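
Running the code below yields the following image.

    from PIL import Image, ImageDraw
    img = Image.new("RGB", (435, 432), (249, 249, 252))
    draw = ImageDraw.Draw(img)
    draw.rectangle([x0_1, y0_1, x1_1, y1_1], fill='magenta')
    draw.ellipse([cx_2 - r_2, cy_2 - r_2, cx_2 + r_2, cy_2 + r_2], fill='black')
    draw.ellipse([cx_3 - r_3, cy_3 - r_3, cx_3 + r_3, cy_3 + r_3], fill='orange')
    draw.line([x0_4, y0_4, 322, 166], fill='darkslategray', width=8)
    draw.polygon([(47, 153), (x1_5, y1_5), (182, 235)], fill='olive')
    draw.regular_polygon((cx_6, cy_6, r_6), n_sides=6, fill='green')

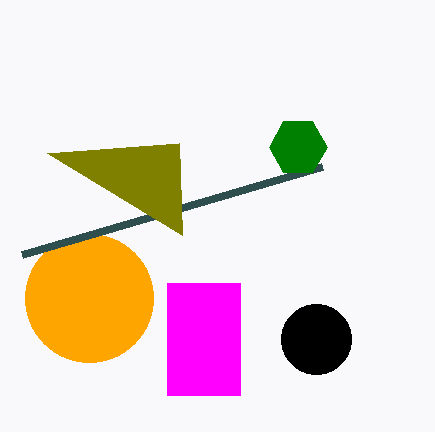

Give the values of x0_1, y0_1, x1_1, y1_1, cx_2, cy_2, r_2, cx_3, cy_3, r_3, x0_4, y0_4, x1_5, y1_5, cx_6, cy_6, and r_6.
x0_1 = 167
y0_1 = 283
x1_1 = 240
y1_1 = 395
cx_2 = 316
cy_2 = 339
r_2 = 35
cx_3 = 89
cy_3 = 298
r_3 = 64
x0_4 = 22
y0_4 = 254
x1_5 = 179
y1_5 = 143
cx_6 = 298
cy_6 = 147
r_6 = 29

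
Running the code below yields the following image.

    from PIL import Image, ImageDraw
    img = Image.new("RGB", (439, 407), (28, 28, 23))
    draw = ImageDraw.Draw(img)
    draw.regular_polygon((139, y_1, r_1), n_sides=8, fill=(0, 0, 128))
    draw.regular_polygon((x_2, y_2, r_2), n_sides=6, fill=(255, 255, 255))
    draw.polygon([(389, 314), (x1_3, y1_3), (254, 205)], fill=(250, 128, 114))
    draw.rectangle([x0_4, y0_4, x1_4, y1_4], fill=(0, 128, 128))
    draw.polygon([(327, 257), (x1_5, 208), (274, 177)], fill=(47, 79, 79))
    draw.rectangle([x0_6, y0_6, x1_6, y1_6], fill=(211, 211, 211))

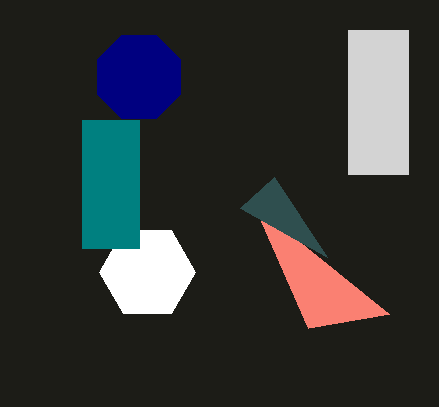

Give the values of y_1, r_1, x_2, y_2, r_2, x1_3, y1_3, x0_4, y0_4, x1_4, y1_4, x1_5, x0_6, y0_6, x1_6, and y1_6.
y_1 = 77, r_1 = 45, x_2 = 147, y_2 = 272, r_2 = 48, x1_3 = 308, y1_3 = 328, x0_4 = 82, y0_4 = 120, x1_4 = 139, y1_4 = 248, x1_5 = 240, x0_6 = 348, y0_6 = 30, x1_6 = 408, y1_6 = 174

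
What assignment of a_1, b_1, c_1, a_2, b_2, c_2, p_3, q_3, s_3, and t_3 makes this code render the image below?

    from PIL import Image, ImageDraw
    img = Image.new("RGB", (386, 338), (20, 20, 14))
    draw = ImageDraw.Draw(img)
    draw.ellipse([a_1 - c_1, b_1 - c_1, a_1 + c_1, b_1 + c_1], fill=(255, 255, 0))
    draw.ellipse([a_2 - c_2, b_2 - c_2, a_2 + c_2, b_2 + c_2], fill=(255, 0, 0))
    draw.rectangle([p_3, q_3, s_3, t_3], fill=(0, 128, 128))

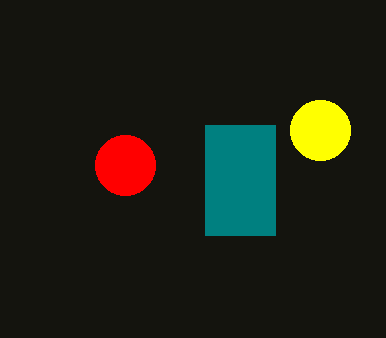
a_1 = 320, b_1 = 130, c_1 = 30, a_2 = 125, b_2 = 165, c_2 = 30, p_3 = 205, q_3 = 125, s_3 = 275, t_3 = 235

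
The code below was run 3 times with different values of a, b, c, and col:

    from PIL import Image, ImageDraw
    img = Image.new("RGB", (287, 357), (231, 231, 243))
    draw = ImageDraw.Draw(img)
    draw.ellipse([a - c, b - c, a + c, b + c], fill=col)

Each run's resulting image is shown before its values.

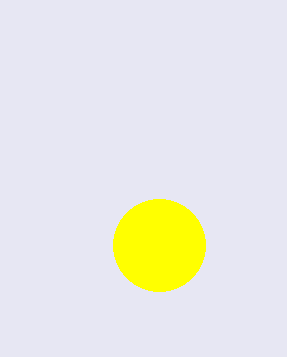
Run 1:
a = 159
b = 245
c = 46
col = 'yellow'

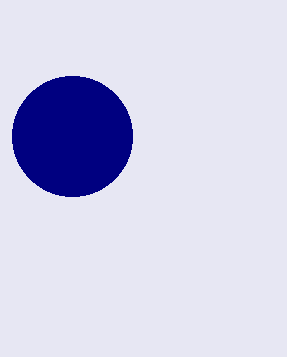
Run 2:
a = 72; b = 136; c = 60; col = 'navy'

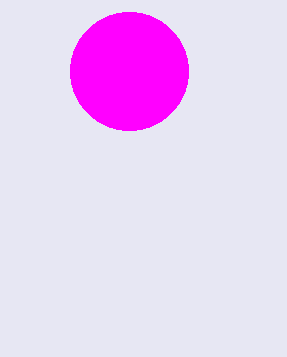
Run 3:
a = 129
b = 71
c = 59
col = 'magenta'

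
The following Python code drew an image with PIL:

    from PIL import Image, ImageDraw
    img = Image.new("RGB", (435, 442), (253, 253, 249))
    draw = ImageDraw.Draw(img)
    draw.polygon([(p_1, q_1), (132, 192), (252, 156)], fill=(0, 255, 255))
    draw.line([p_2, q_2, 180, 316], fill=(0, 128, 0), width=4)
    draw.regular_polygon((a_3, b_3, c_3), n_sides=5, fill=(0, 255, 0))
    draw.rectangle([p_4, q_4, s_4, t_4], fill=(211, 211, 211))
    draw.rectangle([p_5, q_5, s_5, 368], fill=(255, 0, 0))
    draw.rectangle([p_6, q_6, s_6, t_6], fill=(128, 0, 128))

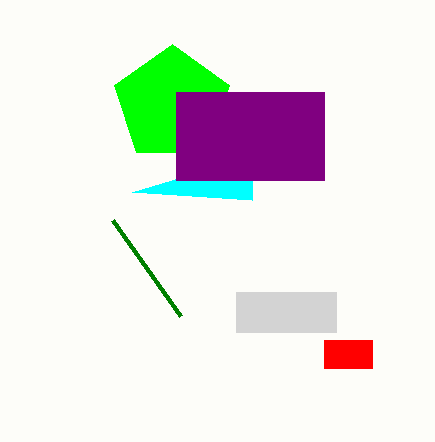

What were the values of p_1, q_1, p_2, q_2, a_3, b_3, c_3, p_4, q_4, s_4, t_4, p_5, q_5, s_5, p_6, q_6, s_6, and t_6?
p_1 = 252; q_1 = 200; p_2 = 112; q_2 = 220; a_3 = 172; b_3 = 104; c_3 = 60; p_4 = 236; q_4 = 292; s_4 = 336; t_4 = 332; p_5 = 324; q_5 = 340; s_5 = 372; p_6 = 176; q_6 = 92; s_6 = 324; t_6 = 180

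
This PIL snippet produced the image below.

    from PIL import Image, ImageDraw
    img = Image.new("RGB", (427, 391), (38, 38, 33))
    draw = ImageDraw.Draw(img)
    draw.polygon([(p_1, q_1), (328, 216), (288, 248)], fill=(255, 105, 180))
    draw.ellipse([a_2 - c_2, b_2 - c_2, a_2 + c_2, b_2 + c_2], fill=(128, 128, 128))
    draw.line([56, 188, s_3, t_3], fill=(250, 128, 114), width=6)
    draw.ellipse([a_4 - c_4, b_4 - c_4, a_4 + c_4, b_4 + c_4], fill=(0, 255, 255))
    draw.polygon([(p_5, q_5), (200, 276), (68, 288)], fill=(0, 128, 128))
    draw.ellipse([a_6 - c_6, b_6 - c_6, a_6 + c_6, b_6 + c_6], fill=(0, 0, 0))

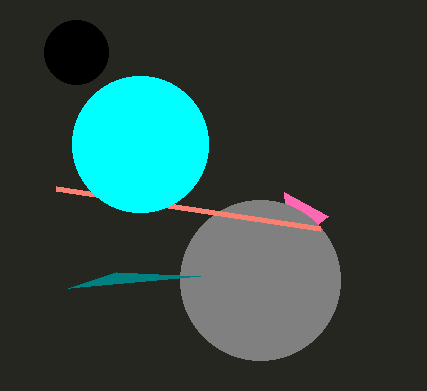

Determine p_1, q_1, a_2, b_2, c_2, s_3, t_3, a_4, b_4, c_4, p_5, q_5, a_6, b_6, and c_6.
p_1 = 284
q_1 = 192
a_2 = 260
b_2 = 280
c_2 = 80
s_3 = 320
t_3 = 228
a_4 = 140
b_4 = 144
c_4 = 68
p_5 = 116
q_5 = 272
a_6 = 76
b_6 = 52
c_6 = 32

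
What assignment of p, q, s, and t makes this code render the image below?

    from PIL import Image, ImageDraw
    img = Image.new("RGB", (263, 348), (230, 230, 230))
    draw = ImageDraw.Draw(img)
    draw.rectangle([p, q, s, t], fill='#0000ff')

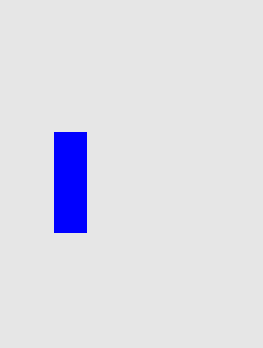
p = 54; q = 132; s = 86; t = 232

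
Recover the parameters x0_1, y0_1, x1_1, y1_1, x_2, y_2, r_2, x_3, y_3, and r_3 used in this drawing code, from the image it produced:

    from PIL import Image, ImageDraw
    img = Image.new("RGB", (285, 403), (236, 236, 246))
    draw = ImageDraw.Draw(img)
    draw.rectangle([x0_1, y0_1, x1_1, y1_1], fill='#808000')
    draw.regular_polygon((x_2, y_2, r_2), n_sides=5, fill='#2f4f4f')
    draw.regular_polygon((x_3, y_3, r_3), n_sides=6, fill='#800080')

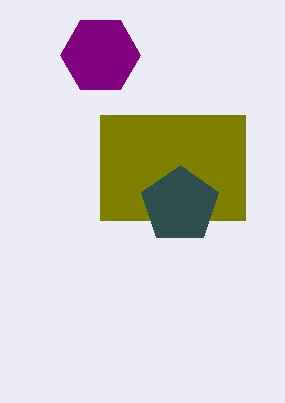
x0_1 = 100; y0_1 = 115; x1_1 = 245; y1_1 = 220; x_2 = 180; y_2 = 205; r_2 = 40; x_3 = 100; y_3 = 55; r_3 = 40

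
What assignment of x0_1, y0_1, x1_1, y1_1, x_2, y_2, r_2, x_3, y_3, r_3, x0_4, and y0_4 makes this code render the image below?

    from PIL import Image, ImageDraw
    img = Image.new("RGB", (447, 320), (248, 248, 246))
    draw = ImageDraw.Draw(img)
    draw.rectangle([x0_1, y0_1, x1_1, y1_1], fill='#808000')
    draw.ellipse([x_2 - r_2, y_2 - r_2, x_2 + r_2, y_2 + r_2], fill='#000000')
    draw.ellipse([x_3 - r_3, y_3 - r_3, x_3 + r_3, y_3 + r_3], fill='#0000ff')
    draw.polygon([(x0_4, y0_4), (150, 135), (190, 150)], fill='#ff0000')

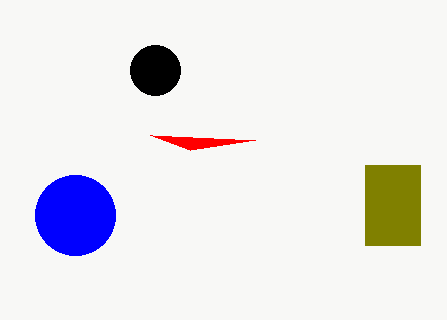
x0_1 = 365, y0_1 = 165, x1_1 = 420, y1_1 = 245, x_2 = 155, y_2 = 70, r_2 = 25, x_3 = 75, y_3 = 215, r_3 = 40, x0_4 = 255, y0_4 = 140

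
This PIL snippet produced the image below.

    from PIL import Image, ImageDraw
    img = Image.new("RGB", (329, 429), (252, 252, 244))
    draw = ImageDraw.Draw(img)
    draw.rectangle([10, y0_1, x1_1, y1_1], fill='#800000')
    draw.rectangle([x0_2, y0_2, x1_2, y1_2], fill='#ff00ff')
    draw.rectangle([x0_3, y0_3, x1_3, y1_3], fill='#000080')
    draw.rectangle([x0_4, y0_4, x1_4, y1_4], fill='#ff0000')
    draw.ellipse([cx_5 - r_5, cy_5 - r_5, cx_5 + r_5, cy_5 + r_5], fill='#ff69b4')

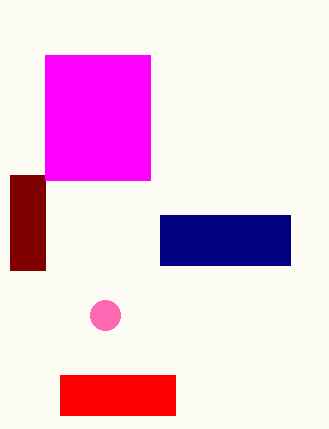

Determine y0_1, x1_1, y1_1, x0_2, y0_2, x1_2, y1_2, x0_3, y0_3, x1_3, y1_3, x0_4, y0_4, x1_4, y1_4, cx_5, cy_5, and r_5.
y0_1 = 175
x1_1 = 45
y1_1 = 270
x0_2 = 45
y0_2 = 55
x1_2 = 150
y1_2 = 180
x0_3 = 160
y0_3 = 215
x1_3 = 290
y1_3 = 265
x0_4 = 60
y0_4 = 375
x1_4 = 175
y1_4 = 415
cx_5 = 105
cy_5 = 315
r_5 = 15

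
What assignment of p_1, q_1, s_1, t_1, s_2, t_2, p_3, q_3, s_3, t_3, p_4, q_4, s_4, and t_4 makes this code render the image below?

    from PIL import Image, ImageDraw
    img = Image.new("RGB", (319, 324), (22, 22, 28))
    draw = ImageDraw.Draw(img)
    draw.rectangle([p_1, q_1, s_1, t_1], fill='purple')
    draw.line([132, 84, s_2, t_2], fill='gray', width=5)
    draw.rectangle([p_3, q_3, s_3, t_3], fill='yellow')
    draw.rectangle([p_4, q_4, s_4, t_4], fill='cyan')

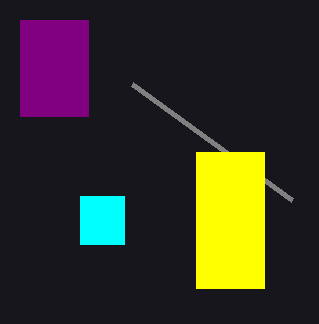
p_1 = 20, q_1 = 20, s_1 = 88, t_1 = 116, s_2 = 292, t_2 = 200, p_3 = 196, q_3 = 152, s_3 = 264, t_3 = 288, p_4 = 80, q_4 = 196, s_4 = 124, t_4 = 244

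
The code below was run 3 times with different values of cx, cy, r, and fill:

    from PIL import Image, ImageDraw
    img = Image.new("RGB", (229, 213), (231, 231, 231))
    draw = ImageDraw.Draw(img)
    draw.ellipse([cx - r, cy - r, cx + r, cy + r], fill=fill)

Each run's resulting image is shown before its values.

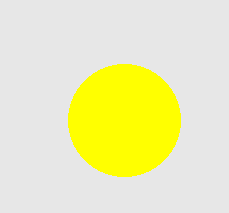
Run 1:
cx = 124
cy = 120
r = 56
fill = 'yellow'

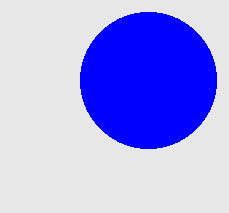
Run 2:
cx = 148
cy = 80
r = 68
fill = 'blue'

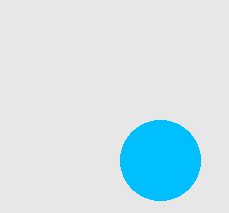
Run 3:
cx = 160, cy = 160, r = 40, fill = 'deepskyblue'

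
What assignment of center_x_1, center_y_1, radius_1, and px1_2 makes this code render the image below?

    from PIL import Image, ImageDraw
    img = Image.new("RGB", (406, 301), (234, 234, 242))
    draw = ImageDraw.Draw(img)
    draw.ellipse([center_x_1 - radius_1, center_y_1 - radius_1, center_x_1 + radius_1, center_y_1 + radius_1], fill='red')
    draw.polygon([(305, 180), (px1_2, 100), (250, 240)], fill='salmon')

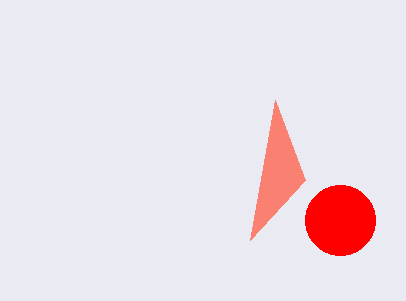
center_x_1 = 340
center_y_1 = 220
radius_1 = 35
px1_2 = 275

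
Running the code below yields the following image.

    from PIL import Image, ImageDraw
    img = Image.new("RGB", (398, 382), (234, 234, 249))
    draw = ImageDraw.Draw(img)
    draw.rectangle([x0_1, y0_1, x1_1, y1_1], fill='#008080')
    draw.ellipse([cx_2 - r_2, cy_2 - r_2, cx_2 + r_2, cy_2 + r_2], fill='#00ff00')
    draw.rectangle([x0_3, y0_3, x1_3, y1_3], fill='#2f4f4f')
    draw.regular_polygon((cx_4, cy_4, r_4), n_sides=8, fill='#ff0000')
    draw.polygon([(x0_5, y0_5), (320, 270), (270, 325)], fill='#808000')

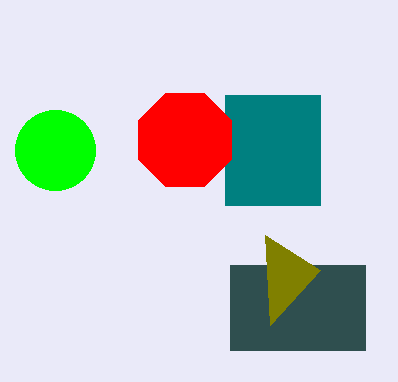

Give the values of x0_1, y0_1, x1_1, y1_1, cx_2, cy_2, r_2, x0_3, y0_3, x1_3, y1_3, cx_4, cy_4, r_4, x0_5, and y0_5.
x0_1 = 225; y0_1 = 95; x1_1 = 320; y1_1 = 205; cx_2 = 55; cy_2 = 150; r_2 = 40; x0_3 = 230; y0_3 = 265; x1_3 = 365; y1_3 = 350; cx_4 = 185; cy_4 = 140; r_4 = 50; x0_5 = 265; y0_5 = 235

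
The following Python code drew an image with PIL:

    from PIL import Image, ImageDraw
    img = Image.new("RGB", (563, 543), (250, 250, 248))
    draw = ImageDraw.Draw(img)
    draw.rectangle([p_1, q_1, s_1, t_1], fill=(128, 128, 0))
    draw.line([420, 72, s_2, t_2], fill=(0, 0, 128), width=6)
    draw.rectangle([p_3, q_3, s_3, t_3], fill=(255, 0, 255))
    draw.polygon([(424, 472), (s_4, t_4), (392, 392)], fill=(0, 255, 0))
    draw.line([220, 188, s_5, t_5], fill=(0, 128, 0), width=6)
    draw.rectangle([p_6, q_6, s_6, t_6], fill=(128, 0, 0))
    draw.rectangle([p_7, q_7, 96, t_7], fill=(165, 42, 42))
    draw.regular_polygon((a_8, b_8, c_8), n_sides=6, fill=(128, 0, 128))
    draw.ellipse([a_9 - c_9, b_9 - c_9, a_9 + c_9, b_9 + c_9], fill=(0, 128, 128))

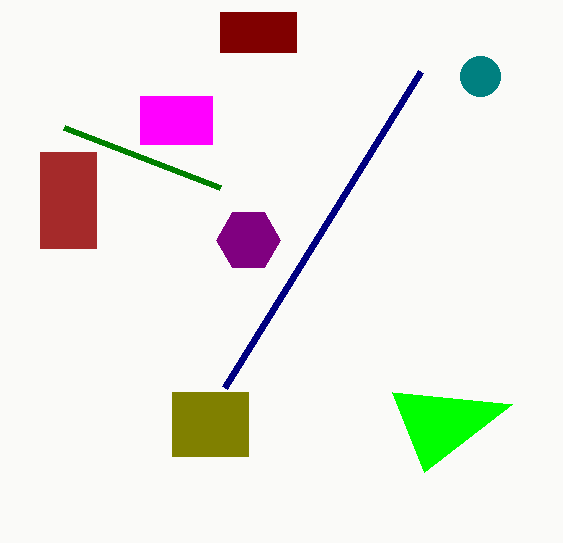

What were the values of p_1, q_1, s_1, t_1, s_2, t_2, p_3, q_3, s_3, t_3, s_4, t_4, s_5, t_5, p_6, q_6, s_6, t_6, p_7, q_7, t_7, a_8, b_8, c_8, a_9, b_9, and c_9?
p_1 = 172; q_1 = 392; s_1 = 248; t_1 = 456; s_2 = 224; t_2 = 388; p_3 = 140; q_3 = 96; s_3 = 212; t_3 = 144; s_4 = 512; t_4 = 404; s_5 = 64; t_5 = 128; p_6 = 220; q_6 = 12; s_6 = 296; t_6 = 52; p_7 = 40; q_7 = 152; t_7 = 248; a_8 = 248; b_8 = 240; c_8 = 32; a_9 = 480; b_9 = 76; c_9 = 20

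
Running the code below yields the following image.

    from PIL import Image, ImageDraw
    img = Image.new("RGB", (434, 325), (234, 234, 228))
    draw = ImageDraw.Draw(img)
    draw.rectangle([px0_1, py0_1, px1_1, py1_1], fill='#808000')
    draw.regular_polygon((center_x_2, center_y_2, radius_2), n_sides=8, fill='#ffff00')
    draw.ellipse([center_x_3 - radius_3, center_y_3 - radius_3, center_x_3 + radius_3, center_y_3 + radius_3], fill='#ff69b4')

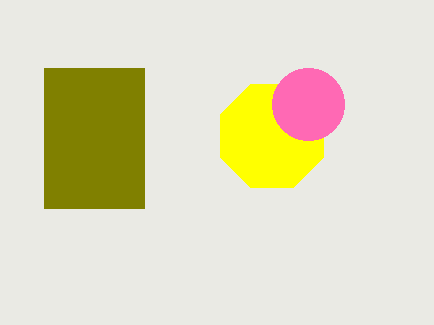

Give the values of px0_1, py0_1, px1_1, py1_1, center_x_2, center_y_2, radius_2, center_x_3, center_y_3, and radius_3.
px0_1 = 44, py0_1 = 68, px1_1 = 144, py1_1 = 208, center_x_2 = 272, center_y_2 = 136, radius_2 = 56, center_x_3 = 308, center_y_3 = 104, radius_3 = 36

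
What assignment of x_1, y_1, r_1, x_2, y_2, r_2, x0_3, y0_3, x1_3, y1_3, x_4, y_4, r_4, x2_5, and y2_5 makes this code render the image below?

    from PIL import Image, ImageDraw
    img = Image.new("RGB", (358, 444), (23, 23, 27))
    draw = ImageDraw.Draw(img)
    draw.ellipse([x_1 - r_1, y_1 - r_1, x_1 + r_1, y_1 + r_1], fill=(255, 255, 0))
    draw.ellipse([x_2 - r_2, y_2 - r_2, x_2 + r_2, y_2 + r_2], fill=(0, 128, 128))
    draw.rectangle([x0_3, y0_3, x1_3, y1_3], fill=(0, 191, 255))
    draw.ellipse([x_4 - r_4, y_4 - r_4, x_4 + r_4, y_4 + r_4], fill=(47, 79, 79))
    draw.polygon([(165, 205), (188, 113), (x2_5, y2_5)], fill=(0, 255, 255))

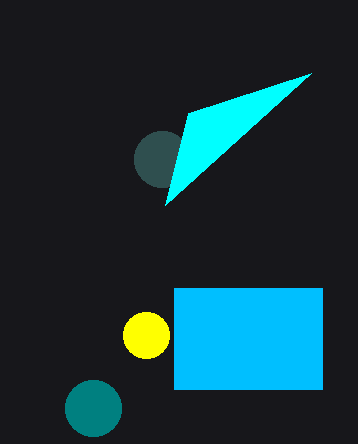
x_1 = 146, y_1 = 335, r_1 = 23, x_2 = 93, y_2 = 408, r_2 = 28, x0_3 = 174, y0_3 = 288, x1_3 = 322, y1_3 = 389, x_4 = 162, y_4 = 159, r_4 = 28, x2_5 = 311, y2_5 = 73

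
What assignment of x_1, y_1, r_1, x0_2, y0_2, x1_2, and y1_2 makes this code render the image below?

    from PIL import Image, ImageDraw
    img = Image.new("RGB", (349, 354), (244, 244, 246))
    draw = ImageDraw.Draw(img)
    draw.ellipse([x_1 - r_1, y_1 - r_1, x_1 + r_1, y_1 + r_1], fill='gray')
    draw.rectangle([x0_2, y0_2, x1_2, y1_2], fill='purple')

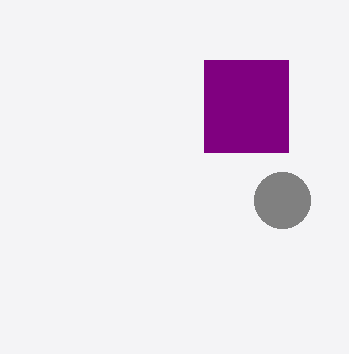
x_1 = 282
y_1 = 200
r_1 = 28
x0_2 = 204
y0_2 = 60
x1_2 = 288
y1_2 = 152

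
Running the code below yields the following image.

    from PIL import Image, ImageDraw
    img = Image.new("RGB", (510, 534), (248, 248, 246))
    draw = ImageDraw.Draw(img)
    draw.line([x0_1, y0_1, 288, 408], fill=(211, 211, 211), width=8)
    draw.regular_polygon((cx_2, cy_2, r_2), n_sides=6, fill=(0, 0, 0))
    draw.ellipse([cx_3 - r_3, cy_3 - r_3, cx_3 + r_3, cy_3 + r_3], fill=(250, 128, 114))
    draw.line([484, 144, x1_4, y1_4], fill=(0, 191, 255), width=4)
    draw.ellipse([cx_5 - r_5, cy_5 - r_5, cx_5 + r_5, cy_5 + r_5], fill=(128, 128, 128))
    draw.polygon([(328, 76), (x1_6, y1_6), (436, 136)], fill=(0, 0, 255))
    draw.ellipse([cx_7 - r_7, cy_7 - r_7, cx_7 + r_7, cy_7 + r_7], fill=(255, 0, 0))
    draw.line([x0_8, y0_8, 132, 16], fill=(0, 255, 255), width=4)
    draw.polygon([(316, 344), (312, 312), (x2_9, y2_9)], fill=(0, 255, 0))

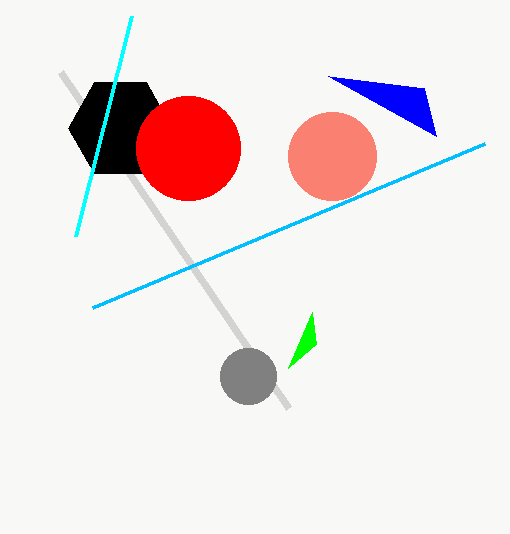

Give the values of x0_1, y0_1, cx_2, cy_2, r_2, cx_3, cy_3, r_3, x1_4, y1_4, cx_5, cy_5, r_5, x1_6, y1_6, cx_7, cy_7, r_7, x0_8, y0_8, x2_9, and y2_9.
x0_1 = 60, y0_1 = 72, cx_2 = 120, cy_2 = 128, r_2 = 52, cx_3 = 332, cy_3 = 156, r_3 = 44, x1_4 = 92, y1_4 = 308, cx_5 = 248, cy_5 = 376, r_5 = 28, x1_6 = 424, y1_6 = 88, cx_7 = 188, cy_7 = 148, r_7 = 52, x0_8 = 76, y0_8 = 236, x2_9 = 288, y2_9 = 368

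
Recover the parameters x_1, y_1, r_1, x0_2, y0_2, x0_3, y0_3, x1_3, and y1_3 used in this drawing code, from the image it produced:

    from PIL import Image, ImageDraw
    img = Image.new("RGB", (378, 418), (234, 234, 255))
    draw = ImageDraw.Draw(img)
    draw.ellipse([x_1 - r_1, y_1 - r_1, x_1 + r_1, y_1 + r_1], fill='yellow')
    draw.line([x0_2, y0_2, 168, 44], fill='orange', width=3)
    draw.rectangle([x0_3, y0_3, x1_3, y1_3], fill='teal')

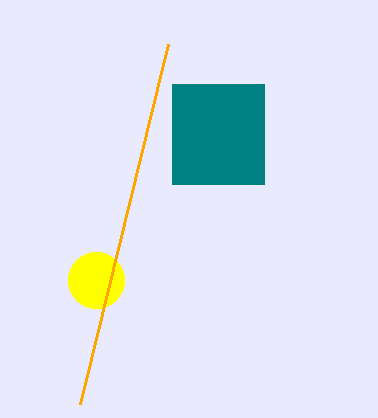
x_1 = 96; y_1 = 280; r_1 = 28; x0_2 = 80; y0_2 = 404; x0_3 = 172; y0_3 = 84; x1_3 = 264; y1_3 = 184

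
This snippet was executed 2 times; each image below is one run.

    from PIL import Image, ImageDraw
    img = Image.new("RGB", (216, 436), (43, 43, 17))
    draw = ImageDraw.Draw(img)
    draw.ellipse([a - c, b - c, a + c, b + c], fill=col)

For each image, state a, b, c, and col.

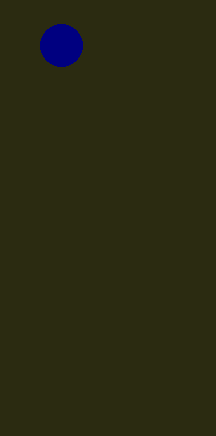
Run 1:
a = 61; b = 45; c = 21; col = 'navy'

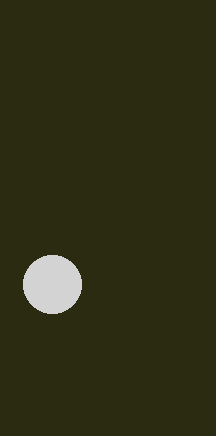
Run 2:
a = 52; b = 284; c = 29; col = 'lightgray'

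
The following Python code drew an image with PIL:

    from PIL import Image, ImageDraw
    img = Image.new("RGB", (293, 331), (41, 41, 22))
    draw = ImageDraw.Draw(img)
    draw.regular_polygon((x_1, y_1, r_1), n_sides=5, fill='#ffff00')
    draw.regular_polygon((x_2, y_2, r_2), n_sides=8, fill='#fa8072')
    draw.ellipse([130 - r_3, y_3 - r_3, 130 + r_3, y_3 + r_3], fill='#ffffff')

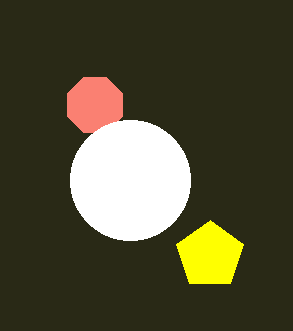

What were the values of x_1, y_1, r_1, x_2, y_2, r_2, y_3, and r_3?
x_1 = 210; y_1 = 255; r_1 = 35; x_2 = 95; y_2 = 105; r_2 = 30; y_3 = 180; r_3 = 60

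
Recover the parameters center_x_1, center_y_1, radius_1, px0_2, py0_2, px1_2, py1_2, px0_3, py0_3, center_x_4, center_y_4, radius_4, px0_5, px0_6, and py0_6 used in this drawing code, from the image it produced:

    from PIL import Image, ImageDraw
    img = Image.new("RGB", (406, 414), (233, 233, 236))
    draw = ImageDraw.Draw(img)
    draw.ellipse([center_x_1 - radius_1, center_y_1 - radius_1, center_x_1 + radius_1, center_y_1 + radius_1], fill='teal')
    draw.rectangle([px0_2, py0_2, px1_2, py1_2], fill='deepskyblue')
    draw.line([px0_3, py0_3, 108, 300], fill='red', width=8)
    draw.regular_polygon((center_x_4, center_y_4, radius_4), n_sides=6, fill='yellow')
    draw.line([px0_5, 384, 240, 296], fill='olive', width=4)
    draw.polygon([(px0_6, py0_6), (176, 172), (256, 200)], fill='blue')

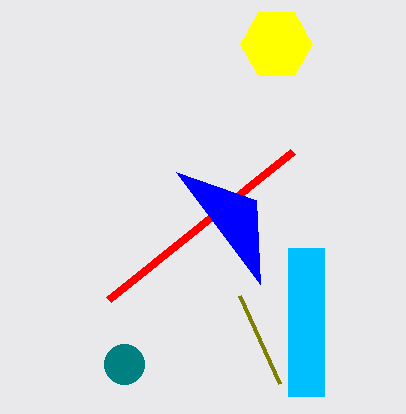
center_x_1 = 124
center_y_1 = 364
radius_1 = 20
px0_2 = 288
py0_2 = 248
px1_2 = 324
py1_2 = 396
px0_3 = 292
py0_3 = 152
center_x_4 = 276
center_y_4 = 44
radius_4 = 36
px0_5 = 280
px0_6 = 260
py0_6 = 284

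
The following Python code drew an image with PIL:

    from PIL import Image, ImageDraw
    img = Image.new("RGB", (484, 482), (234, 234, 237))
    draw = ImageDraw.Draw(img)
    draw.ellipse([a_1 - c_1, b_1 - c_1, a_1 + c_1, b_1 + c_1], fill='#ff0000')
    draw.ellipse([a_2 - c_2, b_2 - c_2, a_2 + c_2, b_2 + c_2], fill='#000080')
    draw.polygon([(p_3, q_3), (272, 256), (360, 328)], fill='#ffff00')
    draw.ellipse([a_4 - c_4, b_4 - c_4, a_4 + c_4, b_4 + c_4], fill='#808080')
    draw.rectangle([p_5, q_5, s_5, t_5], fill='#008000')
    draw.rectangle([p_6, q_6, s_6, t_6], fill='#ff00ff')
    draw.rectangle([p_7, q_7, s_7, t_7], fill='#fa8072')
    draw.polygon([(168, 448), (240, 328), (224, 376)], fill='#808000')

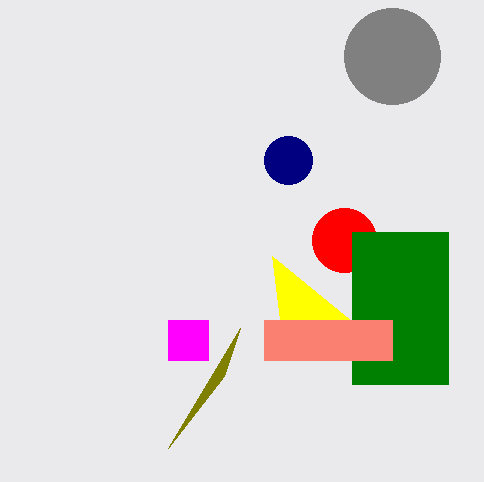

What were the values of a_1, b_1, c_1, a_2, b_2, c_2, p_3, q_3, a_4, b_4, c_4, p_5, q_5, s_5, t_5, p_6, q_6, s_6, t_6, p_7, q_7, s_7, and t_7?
a_1 = 344
b_1 = 240
c_1 = 32
a_2 = 288
b_2 = 160
c_2 = 24
p_3 = 280
q_3 = 320
a_4 = 392
b_4 = 56
c_4 = 48
p_5 = 352
q_5 = 232
s_5 = 448
t_5 = 384
p_6 = 168
q_6 = 320
s_6 = 208
t_6 = 360
p_7 = 264
q_7 = 320
s_7 = 392
t_7 = 360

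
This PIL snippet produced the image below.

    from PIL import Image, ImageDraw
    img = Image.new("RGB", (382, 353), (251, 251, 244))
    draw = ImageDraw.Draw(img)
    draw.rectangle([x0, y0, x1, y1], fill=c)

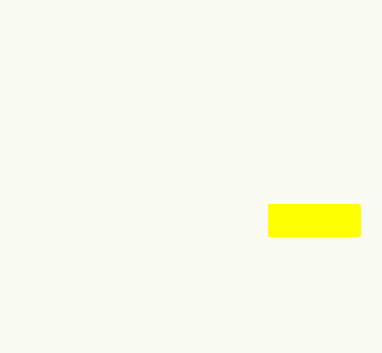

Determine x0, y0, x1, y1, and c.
x0 = 268
y0 = 204
x1 = 360
y1 = 236
c = 'yellow'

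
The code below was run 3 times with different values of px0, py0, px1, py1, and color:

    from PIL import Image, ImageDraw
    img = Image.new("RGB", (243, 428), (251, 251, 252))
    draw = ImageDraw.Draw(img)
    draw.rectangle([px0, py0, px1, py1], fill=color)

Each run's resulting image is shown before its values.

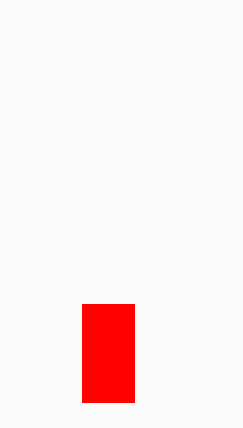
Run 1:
px0 = 82
py0 = 304
px1 = 134
py1 = 402
color = 'red'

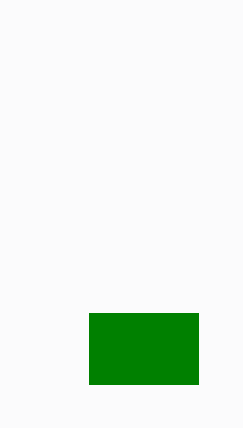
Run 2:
px0 = 89; py0 = 313; px1 = 198; py1 = 384; color = 'green'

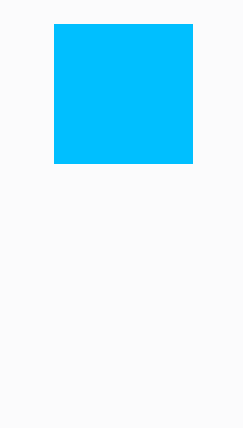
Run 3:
px0 = 54, py0 = 24, px1 = 192, py1 = 163, color = 'deepskyblue'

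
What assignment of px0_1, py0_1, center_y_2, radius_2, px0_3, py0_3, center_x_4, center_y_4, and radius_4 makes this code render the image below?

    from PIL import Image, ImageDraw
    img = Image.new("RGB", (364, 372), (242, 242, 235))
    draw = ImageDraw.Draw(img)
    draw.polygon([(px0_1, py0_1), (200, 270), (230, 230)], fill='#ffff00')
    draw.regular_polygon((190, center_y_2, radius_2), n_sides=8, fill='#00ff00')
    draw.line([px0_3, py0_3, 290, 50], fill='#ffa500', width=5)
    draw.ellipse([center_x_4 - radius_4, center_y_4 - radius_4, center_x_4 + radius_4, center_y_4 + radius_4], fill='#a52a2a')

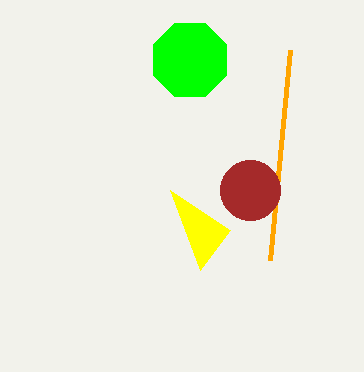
px0_1 = 170
py0_1 = 190
center_y_2 = 60
radius_2 = 40
px0_3 = 270
py0_3 = 260
center_x_4 = 250
center_y_4 = 190
radius_4 = 30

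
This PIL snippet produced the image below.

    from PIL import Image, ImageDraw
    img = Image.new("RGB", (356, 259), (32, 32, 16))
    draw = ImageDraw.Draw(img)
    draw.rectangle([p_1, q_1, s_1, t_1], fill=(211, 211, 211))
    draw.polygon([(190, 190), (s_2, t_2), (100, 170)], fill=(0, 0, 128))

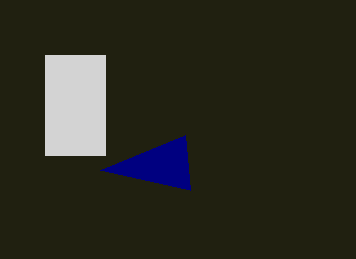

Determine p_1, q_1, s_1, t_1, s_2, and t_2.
p_1 = 45; q_1 = 55; s_1 = 105; t_1 = 155; s_2 = 185; t_2 = 135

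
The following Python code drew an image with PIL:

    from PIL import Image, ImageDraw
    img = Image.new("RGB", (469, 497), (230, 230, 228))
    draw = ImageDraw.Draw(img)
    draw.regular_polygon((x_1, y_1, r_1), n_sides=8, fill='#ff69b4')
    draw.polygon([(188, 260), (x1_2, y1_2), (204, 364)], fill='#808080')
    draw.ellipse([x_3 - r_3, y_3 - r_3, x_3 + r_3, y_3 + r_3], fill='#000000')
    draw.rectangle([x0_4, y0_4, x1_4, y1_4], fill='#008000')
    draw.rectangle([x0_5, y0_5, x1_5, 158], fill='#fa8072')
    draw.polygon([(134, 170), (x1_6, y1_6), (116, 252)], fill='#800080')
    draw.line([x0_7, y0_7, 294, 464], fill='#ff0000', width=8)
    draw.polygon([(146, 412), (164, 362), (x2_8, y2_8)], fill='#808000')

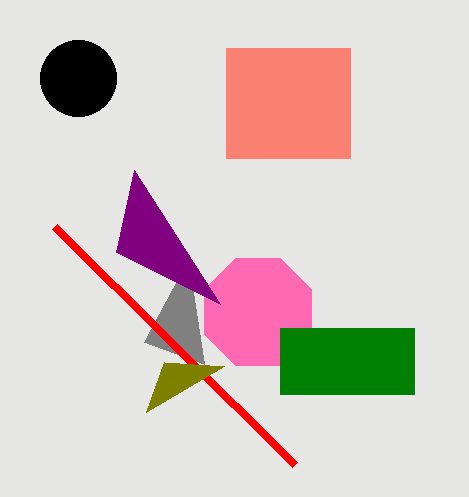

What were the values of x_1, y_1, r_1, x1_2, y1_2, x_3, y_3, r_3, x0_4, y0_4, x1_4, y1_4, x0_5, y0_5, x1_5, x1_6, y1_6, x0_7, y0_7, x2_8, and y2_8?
x_1 = 258, y_1 = 312, r_1 = 58, x1_2 = 144, y1_2 = 342, x_3 = 78, y_3 = 78, r_3 = 38, x0_4 = 280, y0_4 = 328, x1_4 = 414, y1_4 = 394, x0_5 = 226, y0_5 = 48, x1_5 = 350, x1_6 = 220, y1_6 = 304, x0_7 = 54, y0_7 = 226, x2_8 = 224, y2_8 = 366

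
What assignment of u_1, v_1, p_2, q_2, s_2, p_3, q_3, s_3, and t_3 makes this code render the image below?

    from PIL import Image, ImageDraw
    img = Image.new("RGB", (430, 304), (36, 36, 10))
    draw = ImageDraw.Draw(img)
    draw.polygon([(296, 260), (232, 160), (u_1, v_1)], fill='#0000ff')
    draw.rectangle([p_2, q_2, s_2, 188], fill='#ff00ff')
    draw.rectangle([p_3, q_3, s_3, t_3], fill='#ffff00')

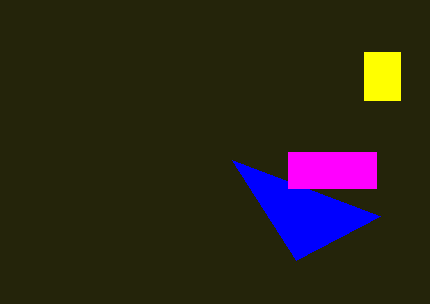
u_1 = 380; v_1 = 216; p_2 = 288; q_2 = 152; s_2 = 376; p_3 = 364; q_3 = 52; s_3 = 400; t_3 = 100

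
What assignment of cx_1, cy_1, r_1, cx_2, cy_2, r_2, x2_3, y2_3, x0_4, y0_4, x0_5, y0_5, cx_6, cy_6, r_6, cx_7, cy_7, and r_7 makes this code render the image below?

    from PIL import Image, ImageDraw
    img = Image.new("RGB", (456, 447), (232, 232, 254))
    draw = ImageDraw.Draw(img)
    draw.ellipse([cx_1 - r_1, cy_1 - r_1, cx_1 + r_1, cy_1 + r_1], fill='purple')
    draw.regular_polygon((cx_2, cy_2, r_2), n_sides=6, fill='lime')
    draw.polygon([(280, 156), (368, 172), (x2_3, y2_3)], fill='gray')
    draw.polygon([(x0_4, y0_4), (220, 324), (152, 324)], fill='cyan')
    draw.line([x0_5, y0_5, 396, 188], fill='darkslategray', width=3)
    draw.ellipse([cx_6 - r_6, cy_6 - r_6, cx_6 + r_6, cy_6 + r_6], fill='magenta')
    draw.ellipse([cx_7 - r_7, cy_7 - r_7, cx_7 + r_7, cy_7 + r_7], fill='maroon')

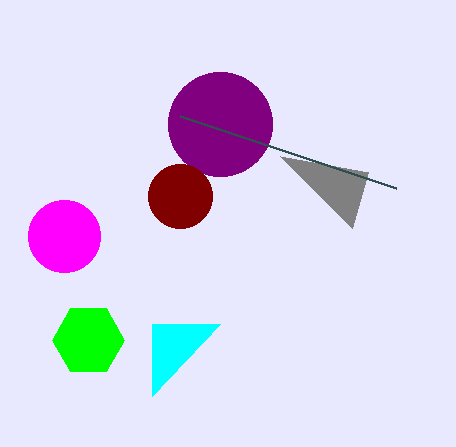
cx_1 = 220
cy_1 = 124
r_1 = 52
cx_2 = 88
cy_2 = 340
r_2 = 36
x2_3 = 352
y2_3 = 228
x0_4 = 152
y0_4 = 396
x0_5 = 180
y0_5 = 116
cx_6 = 64
cy_6 = 236
r_6 = 36
cx_7 = 180
cy_7 = 196
r_7 = 32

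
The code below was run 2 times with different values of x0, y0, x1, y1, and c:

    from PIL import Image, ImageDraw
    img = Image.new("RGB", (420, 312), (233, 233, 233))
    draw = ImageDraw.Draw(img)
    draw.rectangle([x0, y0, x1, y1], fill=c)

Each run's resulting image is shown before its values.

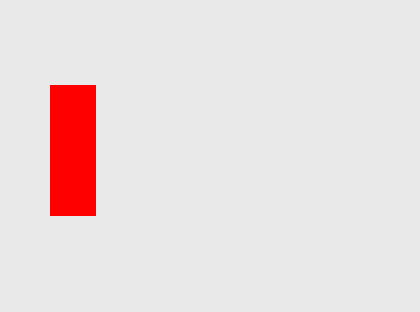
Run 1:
x0 = 50, y0 = 85, x1 = 95, y1 = 215, c = 'red'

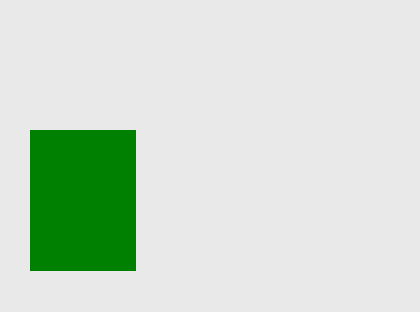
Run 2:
x0 = 30; y0 = 130; x1 = 135; y1 = 270; c = 'green'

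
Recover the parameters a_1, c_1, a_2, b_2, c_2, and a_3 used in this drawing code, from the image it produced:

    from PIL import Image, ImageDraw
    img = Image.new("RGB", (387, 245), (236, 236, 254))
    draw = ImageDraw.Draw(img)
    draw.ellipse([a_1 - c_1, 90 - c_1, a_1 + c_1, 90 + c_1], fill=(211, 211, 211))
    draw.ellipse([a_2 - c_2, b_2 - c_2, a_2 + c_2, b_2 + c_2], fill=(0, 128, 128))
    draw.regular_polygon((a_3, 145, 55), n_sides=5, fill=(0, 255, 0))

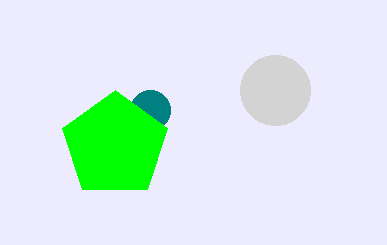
a_1 = 275; c_1 = 35; a_2 = 150; b_2 = 110; c_2 = 20; a_3 = 115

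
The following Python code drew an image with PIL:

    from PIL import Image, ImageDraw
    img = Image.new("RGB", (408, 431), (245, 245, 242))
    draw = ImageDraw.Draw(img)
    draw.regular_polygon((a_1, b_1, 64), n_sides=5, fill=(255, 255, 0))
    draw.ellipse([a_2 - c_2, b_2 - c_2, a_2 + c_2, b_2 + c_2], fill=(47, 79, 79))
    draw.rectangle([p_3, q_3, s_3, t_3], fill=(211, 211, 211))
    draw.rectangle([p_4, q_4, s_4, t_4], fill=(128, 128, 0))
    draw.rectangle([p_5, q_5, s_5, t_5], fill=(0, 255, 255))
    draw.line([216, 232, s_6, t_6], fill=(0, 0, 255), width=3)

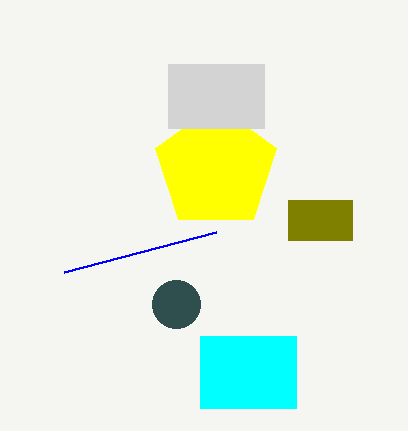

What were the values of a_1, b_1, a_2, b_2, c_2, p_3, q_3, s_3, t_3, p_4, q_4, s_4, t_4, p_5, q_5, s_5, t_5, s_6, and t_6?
a_1 = 216; b_1 = 168; a_2 = 176; b_2 = 304; c_2 = 24; p_3 = 168; q_3 = 64; s_3 = 264; t_3 = 128; p_4 = 288; q_4 = 200; s_4 = 352; t_4 = 240; p_5 = 200; q_5 = 336; s_5 = 296; t_5 = 408; s_6 = 64; t_6 = 272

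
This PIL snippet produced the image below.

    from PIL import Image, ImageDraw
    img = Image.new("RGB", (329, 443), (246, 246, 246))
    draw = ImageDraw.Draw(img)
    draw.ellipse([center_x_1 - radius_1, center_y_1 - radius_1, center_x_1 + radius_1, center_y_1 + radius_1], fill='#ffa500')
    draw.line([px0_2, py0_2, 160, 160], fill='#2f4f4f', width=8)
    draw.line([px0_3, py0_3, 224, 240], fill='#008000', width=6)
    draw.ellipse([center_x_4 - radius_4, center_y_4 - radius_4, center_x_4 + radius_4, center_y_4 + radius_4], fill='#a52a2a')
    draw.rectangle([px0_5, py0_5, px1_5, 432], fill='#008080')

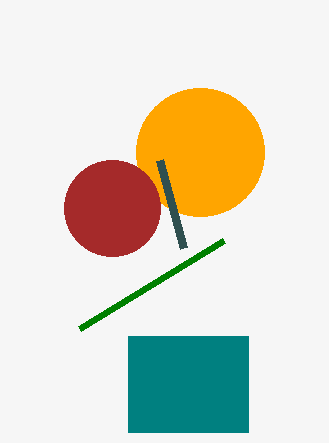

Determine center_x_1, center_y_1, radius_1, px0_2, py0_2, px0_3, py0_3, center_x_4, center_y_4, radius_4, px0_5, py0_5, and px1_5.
center_x_1 = 200; center_y_1 = 152; radius_1 = 64; px0_2 = 184; py0_2 = 248; px0_3 = 80; py0_3 = 328; center_x_4 = 112; center_y_4 = 208; radius_4 = 48; px0_5 = 128; py0_5 = 336; px1_5 = 248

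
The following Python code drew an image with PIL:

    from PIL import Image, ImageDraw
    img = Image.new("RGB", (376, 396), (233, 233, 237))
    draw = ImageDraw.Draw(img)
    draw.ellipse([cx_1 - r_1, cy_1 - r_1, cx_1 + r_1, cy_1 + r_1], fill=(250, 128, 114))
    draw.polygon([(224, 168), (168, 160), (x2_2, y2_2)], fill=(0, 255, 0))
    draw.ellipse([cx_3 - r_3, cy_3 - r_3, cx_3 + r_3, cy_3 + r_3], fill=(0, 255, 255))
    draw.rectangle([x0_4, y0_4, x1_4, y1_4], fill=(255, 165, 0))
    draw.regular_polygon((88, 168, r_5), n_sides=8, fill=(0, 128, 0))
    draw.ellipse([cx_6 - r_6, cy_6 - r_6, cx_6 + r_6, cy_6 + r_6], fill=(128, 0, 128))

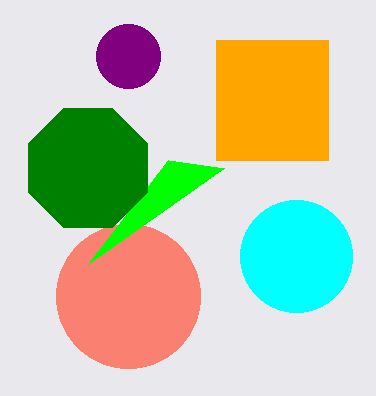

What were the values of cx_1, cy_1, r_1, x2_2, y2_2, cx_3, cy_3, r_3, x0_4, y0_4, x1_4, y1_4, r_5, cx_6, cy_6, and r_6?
cx_1 = 128
cy_1 = 296
r_1 = 72
x2_2 = 88
y2_2 = 264
cx_3 = 296
cy_3 = 256
r_3 = 56
x0_4 = 216
y0_4 = 40
x1_4 = 328
y1_4 = 160
r_5 = 64
cx_6 = 128
cy_6 = 56
r_6 = 32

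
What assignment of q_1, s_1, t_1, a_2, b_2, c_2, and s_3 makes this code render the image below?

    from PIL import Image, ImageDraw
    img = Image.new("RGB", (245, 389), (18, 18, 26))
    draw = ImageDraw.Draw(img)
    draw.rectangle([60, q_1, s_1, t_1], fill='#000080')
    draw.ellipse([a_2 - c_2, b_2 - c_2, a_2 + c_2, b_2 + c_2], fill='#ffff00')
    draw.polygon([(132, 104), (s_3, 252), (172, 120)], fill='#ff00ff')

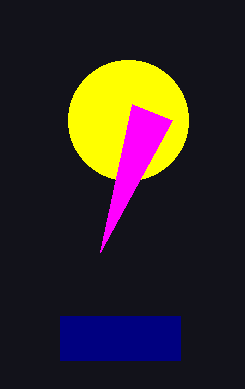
q_1 = 316; s_1 = 180; t_1 = 360; a_2 = 128; b_2 = 120; c_2 = 60; s_3 = 100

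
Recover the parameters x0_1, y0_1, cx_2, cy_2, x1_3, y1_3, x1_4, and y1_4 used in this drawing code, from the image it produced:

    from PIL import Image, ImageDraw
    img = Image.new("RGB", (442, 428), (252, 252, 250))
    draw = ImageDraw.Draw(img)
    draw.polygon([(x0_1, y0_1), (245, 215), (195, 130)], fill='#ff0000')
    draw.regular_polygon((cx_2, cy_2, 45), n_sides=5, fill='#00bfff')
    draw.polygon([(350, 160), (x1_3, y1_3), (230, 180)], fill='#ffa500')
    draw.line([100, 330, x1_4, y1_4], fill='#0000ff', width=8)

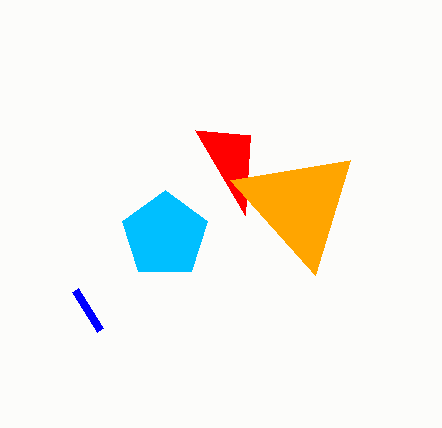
x0_1 = 250
y0_1 = 135
cx_2 = 165
cy_2 = 235
x1_3 = 315
y1_3 = 275
x1_4 = 75
y1_4 = 290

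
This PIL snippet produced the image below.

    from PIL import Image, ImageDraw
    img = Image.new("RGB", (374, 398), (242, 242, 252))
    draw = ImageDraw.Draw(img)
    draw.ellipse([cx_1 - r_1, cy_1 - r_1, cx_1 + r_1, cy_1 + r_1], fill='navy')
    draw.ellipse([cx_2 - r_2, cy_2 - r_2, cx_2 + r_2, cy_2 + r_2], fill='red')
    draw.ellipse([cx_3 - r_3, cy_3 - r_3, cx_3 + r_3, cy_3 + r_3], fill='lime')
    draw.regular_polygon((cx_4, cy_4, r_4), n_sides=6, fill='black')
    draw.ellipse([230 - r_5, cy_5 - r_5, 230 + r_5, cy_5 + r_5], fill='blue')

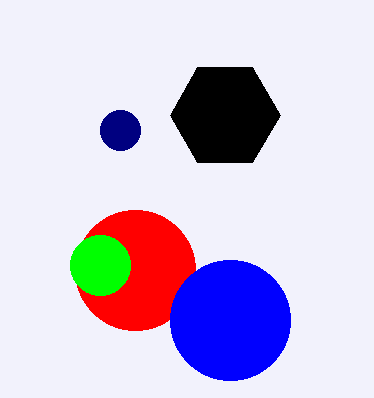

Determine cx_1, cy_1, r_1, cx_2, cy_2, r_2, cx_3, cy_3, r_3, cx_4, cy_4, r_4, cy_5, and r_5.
cx_1 = 120; cy_1 = 130; r_1 = 20; cx_2 = 135; cy_2 = 270; r_2 = 60; cx_3 = 100; cy_3 = 265; r_3 = 30; cx_4 = 225; cy_4 = 115; r_4 = 55; cy_5 = 320; r_5 = 60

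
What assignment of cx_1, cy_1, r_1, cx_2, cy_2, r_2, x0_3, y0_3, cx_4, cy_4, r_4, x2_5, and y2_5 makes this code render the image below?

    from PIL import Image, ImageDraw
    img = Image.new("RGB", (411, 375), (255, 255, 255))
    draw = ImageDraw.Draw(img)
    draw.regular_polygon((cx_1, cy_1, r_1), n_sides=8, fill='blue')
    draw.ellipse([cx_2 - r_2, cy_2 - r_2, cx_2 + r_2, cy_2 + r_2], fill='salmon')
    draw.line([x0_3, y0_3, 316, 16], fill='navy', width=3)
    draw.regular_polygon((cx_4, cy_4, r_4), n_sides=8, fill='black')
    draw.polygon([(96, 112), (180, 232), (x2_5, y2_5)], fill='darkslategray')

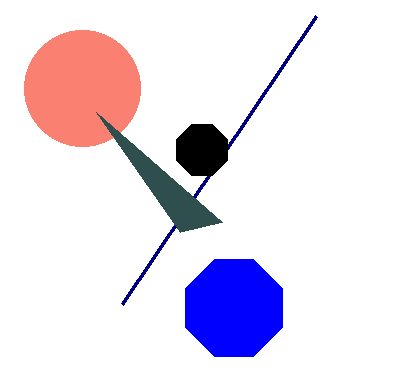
cx_1 = 234
cy_1 = 308
r_1 = 52
cx_2 = 82
cy_2 = 88
r_2 = 58
x0_3 = 122
y0_3 = 304
cx_4 = 202
cy_4 = 150
r_4 = 28
x2_5 = 222
y2_5 = 222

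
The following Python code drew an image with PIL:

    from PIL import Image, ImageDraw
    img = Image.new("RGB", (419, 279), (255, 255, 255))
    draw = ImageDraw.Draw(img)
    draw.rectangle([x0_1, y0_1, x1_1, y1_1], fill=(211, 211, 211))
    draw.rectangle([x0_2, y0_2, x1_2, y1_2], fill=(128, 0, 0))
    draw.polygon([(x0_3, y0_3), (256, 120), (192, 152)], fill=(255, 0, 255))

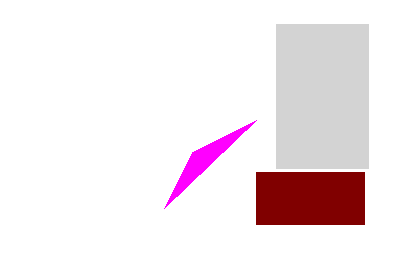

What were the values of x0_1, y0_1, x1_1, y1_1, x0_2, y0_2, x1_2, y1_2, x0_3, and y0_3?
x0_1 = 276, y0_1 = 24, x1_1 = 368, y1_1 = 168, x0_2 = 256, y0_2 = 172, x1_2 = 364, y1_2 = 224, x0_3 = 164, y0_3 = 208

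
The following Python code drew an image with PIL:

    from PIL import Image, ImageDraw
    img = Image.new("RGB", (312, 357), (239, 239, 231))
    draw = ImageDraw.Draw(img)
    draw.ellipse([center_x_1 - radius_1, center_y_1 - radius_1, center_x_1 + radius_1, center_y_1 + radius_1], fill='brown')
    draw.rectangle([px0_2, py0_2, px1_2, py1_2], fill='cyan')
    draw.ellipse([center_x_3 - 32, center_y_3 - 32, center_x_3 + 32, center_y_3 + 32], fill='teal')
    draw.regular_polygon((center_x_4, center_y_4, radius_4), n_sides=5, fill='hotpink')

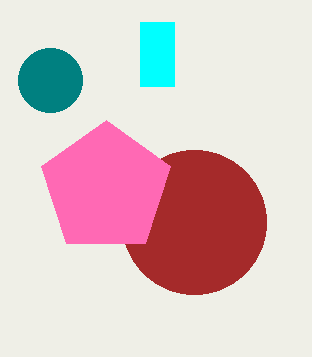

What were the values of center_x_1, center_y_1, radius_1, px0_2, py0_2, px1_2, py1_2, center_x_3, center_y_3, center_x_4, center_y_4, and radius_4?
center_x_1 = 194
center_y_1 = 222
radius_1 = 72
px0_2 = 140
py0_2 = 22
px1_2 = 174
py1_2 = 86
center_x_3 = 50
center_y_3 = 80
center_x_4 = 106
center_y_4 = 188
radius_4 = 68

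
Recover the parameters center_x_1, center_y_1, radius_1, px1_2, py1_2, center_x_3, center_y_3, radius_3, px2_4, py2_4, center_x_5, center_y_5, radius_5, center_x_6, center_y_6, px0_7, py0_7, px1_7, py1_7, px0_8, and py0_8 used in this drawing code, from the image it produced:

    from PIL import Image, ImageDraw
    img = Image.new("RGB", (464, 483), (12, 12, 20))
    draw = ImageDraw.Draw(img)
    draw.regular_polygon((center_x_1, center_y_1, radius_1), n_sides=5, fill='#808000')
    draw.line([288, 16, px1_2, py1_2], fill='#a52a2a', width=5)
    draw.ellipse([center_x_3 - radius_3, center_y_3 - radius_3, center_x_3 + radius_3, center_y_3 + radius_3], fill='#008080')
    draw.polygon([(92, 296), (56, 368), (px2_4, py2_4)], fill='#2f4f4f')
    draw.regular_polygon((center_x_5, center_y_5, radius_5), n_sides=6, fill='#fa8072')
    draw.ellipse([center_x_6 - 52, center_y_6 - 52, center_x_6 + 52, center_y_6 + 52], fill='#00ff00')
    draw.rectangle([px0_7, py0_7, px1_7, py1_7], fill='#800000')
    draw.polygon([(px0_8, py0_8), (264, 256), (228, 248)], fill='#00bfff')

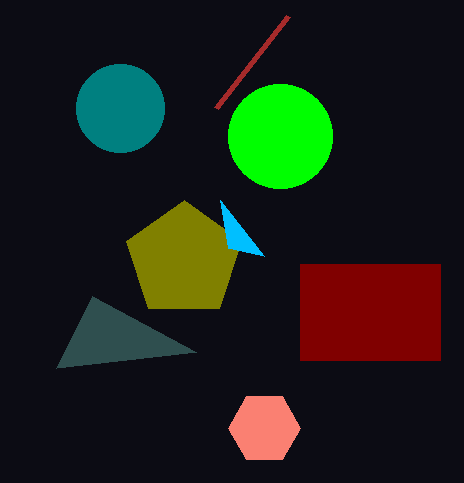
center_x_1 = 184, center_y_1 = 260, radius_1 = 60, px1_2 = 216, py1_2 = 108, center_x_3 = 120, center_y_3 = 108, radius_3 = 44, px2_4 = 196, py2_4 = 352, center_x_5 = 264, center_y_5 = 428, radius_5 = 36, center_x_6 = 280, center_y_6 = 136, px0_7 = 300, py0_7 = 264, px1_7 = 440, py1_7 = 360, px0_8 = 220, py0_8 = 200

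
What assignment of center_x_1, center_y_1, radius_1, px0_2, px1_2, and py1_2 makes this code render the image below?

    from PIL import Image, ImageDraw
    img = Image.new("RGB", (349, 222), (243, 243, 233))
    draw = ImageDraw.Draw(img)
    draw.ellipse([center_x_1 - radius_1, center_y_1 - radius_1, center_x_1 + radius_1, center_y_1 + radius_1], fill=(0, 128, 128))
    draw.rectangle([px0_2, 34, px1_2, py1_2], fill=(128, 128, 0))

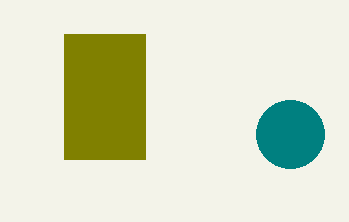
center_x_1 = 290
center_y_1 = 134
radius_1 = 34
px0_2 = 64
px1_2 = 145
py1_2 = 159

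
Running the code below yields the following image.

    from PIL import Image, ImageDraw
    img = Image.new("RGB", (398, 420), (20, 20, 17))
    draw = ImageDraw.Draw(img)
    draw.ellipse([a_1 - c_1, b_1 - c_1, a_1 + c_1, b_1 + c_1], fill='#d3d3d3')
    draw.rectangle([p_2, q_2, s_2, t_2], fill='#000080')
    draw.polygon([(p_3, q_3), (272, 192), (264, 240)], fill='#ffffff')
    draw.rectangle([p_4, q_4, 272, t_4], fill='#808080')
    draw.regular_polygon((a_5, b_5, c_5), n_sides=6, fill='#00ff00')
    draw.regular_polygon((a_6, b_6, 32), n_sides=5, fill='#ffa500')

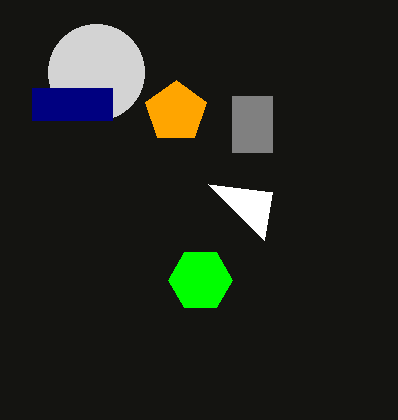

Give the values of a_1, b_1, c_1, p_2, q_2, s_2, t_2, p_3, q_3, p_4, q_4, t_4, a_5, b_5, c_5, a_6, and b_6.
a_1 = 96
b_1 = 72
c_1 = 48
p_2 = 32
q_2 = 88
s_2 = 112
t_2 = 120
p_3 = 208
q_3 = 184
p_4 = 232
q_4 = 96
t_4 = 152
a_5 = 200
b_5 = 280
c_5 = 32
a_6 = 176
b_6 = 112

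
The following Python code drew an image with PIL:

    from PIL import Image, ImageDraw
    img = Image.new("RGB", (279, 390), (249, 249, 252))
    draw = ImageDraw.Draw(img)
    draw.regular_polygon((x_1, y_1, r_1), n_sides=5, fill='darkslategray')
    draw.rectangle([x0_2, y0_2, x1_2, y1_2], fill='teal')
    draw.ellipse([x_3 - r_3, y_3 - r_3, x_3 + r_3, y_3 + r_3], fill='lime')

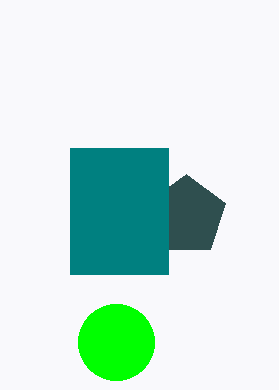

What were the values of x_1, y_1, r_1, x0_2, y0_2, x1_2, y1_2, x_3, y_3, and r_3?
x_1 = 186
y_1 = 216
r_1 = 42
x0_2 = 70
y0_2 = 148
x1_2 = 168
y1_2 = 274
x_3 = 116
y_3 = 342
r_3 = 38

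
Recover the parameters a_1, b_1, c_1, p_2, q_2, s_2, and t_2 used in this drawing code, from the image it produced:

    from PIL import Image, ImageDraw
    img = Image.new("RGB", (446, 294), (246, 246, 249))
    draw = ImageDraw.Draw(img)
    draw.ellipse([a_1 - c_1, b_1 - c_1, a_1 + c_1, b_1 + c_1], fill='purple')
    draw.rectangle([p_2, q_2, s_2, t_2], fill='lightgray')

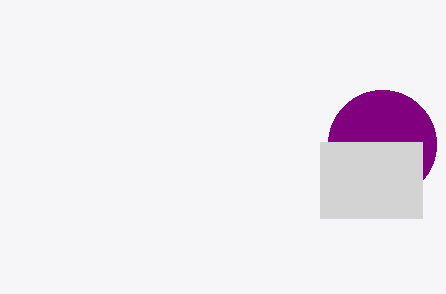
a_1 = 382
b_1 = 144
c_1 = 54
p_2 = 320
q_2 = 142
s_2 = 422
t_2 = 218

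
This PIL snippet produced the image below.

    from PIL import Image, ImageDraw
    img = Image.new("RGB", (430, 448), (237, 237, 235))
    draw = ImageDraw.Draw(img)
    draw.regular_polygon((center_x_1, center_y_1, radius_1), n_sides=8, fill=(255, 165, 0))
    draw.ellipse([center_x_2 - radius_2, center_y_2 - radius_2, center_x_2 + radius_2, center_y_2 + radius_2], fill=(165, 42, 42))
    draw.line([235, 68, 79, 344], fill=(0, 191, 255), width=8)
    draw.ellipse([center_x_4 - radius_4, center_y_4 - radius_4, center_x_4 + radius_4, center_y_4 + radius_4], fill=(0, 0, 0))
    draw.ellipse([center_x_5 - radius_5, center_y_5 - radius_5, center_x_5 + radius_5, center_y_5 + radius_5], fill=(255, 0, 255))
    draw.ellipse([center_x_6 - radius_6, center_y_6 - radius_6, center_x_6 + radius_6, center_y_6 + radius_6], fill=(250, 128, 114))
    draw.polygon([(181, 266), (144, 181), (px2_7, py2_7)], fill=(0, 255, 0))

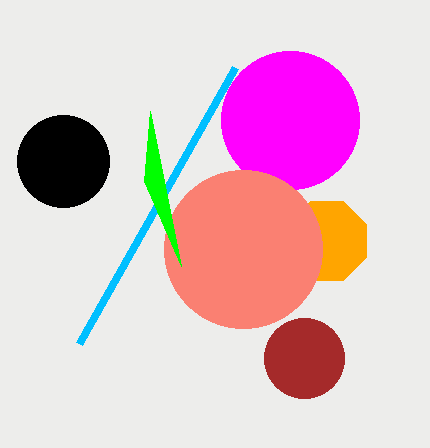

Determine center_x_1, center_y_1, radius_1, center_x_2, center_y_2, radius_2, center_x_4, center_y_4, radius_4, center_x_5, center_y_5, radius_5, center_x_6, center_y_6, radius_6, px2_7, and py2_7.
center_x_1 = 327
center_y_1 = 241
radius_1 = 43
center_x_2 = 304
center_y_2 = 358
radius_2 = 40
center_x_4 = 63
center_y_4 = 161
radius_4 = 46
center_x_5 = 290
center_y_5 = 120
radius_5 = 69
center_x_6 = 243
center_y_6 = 249
radius_6 = 79
px2_7 = 150
py2_7 = 111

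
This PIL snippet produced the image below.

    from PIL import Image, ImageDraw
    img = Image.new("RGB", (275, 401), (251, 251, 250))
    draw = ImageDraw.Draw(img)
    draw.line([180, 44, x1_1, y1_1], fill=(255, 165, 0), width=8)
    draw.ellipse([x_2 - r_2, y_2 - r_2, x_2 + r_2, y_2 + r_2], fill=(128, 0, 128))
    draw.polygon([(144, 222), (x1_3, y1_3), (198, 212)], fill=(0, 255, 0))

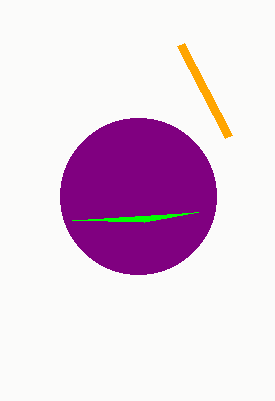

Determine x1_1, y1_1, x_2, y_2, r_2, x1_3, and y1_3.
x1_1 = 228, y1_1 = 136, x_2 = 138, y_2 = 196, r_2 = 78, x1_3 = 72, y1_3 = 220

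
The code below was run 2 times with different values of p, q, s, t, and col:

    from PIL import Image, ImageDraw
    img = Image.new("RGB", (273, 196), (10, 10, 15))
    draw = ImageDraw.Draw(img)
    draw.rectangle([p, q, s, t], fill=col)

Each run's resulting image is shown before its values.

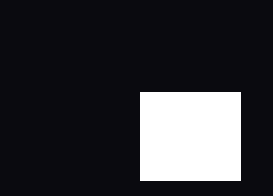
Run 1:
p = 140, q = 92, s = 240, t = 180, col = 'white'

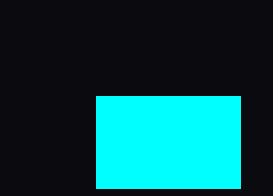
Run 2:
p = 96; q = 96; s = 240; t = 188; col = 'cyan'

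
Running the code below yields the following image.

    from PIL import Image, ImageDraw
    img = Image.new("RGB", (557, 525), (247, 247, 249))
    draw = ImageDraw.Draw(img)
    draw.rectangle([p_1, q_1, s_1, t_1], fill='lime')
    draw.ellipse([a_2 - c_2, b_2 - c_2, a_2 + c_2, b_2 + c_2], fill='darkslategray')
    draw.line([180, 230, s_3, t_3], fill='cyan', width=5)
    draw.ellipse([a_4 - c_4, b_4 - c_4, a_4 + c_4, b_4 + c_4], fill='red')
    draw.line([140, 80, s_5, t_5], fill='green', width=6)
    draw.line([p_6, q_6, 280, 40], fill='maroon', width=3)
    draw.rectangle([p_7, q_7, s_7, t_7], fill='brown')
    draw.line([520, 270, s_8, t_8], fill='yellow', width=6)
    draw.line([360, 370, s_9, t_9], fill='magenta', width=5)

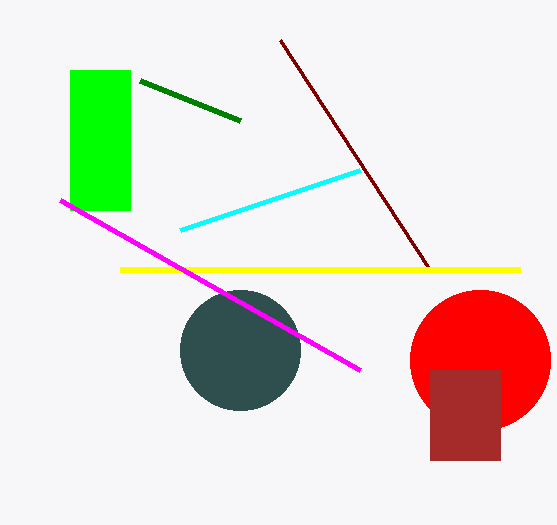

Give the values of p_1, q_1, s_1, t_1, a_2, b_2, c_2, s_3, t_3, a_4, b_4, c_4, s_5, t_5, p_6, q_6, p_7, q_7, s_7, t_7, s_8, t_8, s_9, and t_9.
p_1 = 70; q_1 = 70; s_1 = 130; t_1 = 210; a_2 = 240; b_2 = 350; c_2 = 60; s_3 = 360; t_3 = 170; a_4 = 480; b_4 = 360; c_4 = 70; s_5 = 240; t_5 = 120; p_6 = 430; q_6 = 270; p_7 = 430; q_7 = 370; s_7 = 500; t_7 = 460; s_8 = 120; t_8 = 270; s_9 = 60; t_9 = 200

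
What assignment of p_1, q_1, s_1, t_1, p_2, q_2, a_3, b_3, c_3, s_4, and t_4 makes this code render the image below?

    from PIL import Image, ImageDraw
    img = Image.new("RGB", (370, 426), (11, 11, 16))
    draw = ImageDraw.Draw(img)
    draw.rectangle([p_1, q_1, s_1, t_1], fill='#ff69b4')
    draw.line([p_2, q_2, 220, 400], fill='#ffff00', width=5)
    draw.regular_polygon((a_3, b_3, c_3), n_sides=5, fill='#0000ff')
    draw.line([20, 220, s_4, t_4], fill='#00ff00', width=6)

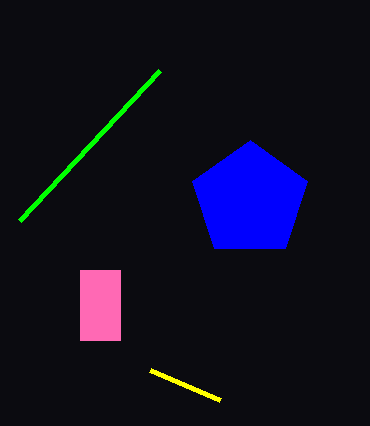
p_1 = 80, q_1 = 270, s_1 = 120, t_1 = 340, p_2 = 150, q_2 = 370, a_3 = 250, b_3 = 200, c_3 = 60, s_4 = 160, t_4 = 70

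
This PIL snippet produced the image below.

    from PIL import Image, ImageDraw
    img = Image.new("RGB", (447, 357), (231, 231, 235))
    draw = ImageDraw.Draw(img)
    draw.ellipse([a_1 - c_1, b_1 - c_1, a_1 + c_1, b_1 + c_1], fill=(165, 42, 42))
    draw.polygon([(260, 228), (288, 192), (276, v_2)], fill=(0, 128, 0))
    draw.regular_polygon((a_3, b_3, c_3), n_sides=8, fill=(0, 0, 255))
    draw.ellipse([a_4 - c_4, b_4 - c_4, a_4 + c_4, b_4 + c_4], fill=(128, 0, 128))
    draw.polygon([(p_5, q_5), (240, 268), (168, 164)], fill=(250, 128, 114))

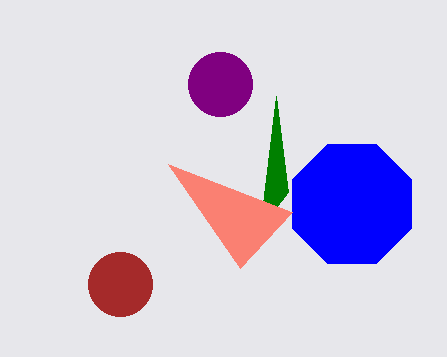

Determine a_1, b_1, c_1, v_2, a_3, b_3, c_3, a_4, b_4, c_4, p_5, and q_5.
a_1 = 120, b_1 = 284, c_1 = 32, v_2 = 96, a_3 = 352, b_3 = 204, c_3 = 64, a_4 = 220, b_4 = 84, c_4 = 32, p_5 = 292, q_5 = 212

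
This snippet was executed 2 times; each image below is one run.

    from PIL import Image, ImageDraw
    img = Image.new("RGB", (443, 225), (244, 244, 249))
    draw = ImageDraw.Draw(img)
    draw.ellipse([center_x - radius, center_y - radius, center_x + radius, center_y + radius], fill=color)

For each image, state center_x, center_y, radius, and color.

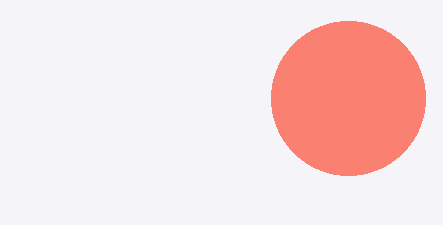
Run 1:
center_x = 348, center_y = 98, radius = 77, color = 'salmon'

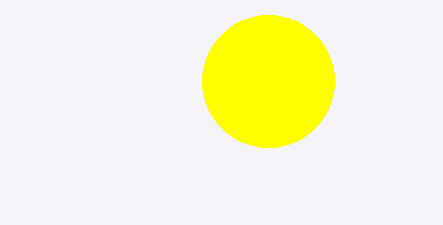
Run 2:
center_x = 268
center_y = 81
radius = 66
color = 'yellow'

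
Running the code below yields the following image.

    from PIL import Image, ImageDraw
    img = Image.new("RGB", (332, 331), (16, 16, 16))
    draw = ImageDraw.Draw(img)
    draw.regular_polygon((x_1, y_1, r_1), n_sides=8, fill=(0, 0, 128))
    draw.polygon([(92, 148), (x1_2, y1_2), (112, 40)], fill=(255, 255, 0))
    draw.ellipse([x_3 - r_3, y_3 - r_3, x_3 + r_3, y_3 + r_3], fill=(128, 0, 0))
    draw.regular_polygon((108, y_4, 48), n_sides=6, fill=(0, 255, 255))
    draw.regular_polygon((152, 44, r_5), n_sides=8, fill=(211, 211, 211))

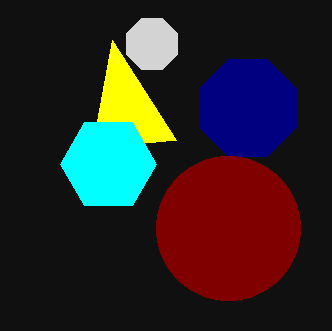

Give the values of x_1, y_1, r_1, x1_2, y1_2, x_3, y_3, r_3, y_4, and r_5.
x_1 = 248; y_1 = 108; r_1 = 52; x1_2 = 176; y1_2 = 140; x_3 = 228; y_3 = 228; r_3 = 72; y_4 = 164; r_5 = 28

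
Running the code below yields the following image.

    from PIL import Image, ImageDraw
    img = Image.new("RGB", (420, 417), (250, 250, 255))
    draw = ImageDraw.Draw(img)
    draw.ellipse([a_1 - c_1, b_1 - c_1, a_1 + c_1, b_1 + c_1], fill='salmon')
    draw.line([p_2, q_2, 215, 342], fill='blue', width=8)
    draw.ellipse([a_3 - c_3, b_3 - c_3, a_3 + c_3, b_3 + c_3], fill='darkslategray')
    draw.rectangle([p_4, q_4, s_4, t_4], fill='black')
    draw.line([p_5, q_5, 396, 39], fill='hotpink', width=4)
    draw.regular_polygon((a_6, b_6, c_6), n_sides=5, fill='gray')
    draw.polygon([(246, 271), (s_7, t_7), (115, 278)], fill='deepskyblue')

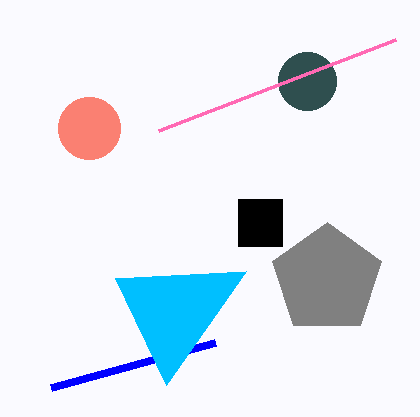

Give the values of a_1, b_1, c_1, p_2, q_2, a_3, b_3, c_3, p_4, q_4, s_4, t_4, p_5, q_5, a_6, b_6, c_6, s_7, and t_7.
a_1 = 89; b_1 = 128; c_1 = 31; p_2 = 51; q_2 = 387; a_3 = 307; b_3 = 81; c_3 = 29; p_4 = 238; q_4 = 199; s_4 = 282; t_4 = 246; p_5 = 159; q_5 = 130; a_6 = 327; b_6 = 279; c_6 = 57; s_7 = 166; t_7 = 385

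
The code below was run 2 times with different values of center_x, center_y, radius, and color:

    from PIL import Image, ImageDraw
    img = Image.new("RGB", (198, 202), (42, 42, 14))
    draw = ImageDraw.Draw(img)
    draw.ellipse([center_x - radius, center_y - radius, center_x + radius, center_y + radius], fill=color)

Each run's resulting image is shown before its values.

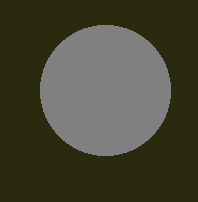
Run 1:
center_x = 105
center_y = 90
radius = 65
color = 'gray'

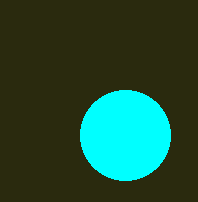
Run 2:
center_x = 125, center_y = 135, radius = 45, color = 'cyan'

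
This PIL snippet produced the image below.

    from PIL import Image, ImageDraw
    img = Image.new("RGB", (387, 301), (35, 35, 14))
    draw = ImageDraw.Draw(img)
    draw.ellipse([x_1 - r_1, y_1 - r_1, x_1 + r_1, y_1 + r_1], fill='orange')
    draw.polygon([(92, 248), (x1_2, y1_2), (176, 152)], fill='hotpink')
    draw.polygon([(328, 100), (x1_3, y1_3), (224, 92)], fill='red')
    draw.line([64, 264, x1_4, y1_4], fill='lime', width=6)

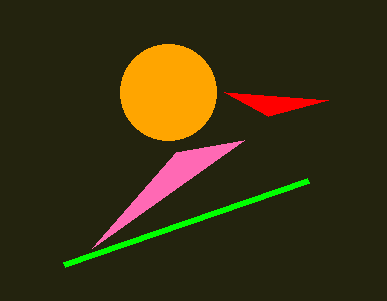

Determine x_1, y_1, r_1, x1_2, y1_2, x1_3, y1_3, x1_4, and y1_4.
x_1 = 168, y_1 = 92, r_1 = 48, x1_2 = 244, y1_2 = 140, x1_3 = 268, y1_3 = 116, x1_4 = 308, y1_4 = 180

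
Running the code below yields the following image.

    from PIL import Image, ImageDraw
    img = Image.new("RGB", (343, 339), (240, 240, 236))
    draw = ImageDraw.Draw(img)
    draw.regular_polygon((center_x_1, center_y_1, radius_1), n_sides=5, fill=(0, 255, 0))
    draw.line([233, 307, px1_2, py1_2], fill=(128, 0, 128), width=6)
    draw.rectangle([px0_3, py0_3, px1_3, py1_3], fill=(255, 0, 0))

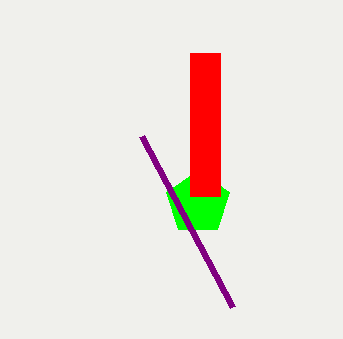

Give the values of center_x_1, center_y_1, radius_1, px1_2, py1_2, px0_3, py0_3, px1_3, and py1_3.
center_x_1 = 198; center_y_1 = 203; radius_1 = 33; px1_2 = 142; py1_2 = 136; px0_3 = 190; py0_3 = 53; px1_3 = 220; py1_3 = 196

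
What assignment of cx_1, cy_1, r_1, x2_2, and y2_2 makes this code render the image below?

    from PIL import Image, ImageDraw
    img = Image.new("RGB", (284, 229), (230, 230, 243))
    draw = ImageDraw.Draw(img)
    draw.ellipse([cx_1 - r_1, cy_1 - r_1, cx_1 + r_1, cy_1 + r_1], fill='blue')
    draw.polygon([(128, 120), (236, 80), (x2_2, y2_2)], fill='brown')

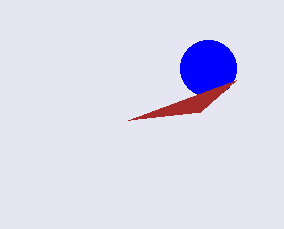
cx_1 = 208, cy_1 = 68, r_1 = 28, x2_2 = 200, y2_2 = 112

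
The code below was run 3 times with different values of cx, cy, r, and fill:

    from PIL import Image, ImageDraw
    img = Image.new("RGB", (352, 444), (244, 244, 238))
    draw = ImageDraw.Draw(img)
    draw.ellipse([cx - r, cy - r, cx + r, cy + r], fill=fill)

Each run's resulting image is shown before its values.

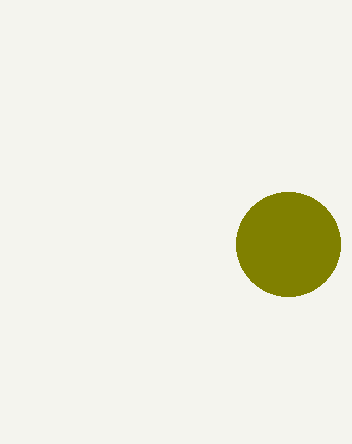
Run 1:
cx = 288; cy = 244; r = 52; fill = 'olive'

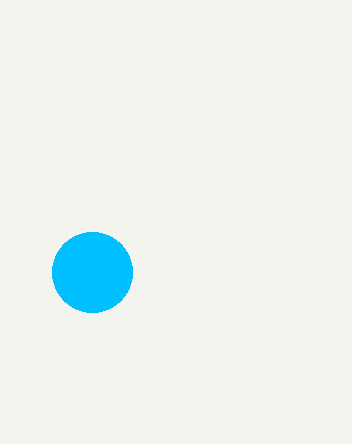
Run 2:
cx = 92; cy = 272; r = 40; fill = 'deepskyblue'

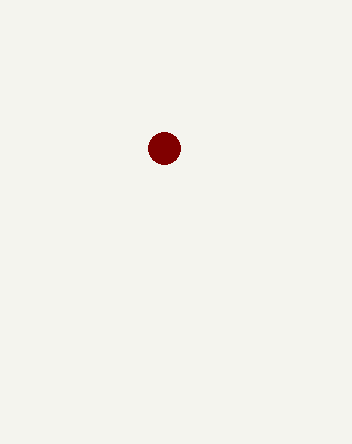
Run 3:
cx = 164; cy = 148; r = 16; fill = 'maroon'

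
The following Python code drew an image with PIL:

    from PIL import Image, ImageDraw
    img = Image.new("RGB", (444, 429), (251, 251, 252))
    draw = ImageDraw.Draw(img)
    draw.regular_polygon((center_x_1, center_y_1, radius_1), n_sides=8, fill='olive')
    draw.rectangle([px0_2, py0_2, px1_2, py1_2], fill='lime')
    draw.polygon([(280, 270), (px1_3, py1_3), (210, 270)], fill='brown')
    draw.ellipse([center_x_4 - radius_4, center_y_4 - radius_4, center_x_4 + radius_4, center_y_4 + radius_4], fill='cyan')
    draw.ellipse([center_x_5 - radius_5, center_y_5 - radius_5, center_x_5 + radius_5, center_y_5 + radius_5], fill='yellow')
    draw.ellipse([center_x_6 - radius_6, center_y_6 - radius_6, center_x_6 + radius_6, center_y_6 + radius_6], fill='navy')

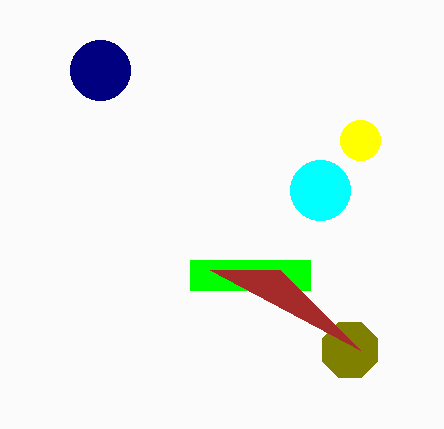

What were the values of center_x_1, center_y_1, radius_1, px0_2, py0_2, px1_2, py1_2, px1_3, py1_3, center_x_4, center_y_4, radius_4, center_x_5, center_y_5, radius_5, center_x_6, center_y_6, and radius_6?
center_x_1 = 350; center_y_1 = 350; radius_1 = 30; px0_2 = 190; py0_2 = 260; px1_2 = 310; py1_2 = 290; px1_3 = 360; py1_3 = 350; center_x_4 = 320; center_y_4 = 190; radius_4 = 30; center_x_5 = 360; center_y_5 = 140; radius_5 = 20; center_x_6 = 100; center_y_6 = 70; radius_6 = 30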